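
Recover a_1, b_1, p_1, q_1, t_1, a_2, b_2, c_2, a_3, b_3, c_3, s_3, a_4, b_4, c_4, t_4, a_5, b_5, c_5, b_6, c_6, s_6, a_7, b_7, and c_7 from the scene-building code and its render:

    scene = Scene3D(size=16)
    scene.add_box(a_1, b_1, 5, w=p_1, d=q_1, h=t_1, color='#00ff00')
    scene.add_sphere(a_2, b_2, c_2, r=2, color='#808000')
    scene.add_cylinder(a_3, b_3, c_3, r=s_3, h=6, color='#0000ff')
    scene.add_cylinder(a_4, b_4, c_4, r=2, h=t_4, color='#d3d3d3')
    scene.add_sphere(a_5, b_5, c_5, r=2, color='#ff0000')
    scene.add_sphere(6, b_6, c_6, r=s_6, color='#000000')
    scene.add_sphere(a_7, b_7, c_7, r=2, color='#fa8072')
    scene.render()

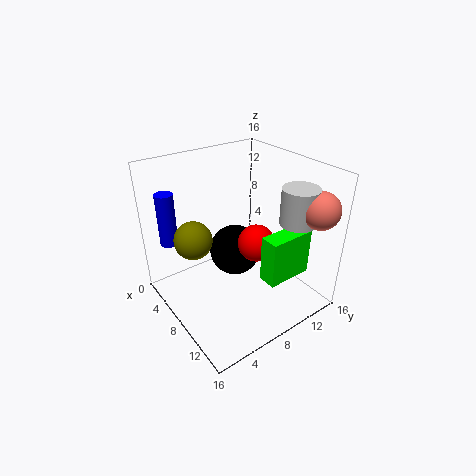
a_1 = 12
b_1 = 8
p_1 = 2
q_1 = 5
t_1 = 5
a_2 = 7
b_2 = 3
c_2 = 9
a_3 = 3
b_3 = 2
c_3 = 7
s_3 = 1
a_4 = 12
b_4 = 13
c_4 = 10
t_4 = 4
a_5 = 10
b_5 = 9
c_5 = 8
b_6 = 9
c_6 = 5
s_6 = 3
a_7 = 14
b_7 = 14
c_7 = 12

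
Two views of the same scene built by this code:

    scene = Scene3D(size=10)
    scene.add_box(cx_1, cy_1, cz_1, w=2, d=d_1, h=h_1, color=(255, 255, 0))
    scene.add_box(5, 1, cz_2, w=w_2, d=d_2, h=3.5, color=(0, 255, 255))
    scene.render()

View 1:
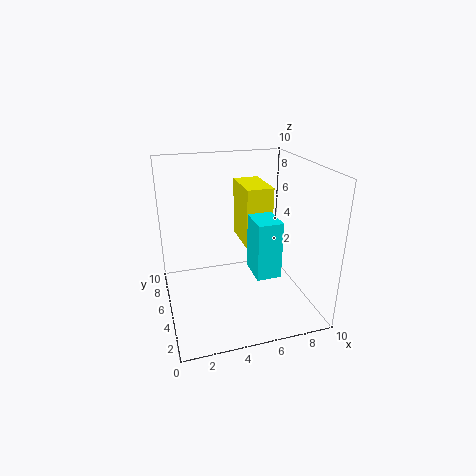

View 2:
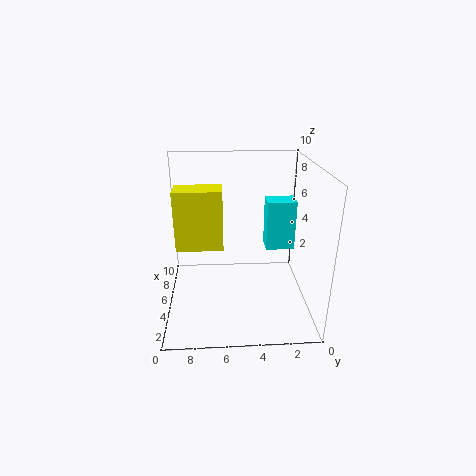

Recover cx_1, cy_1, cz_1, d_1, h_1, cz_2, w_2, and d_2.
cx_1 = 6
cy_1 = 6
cz_1 = 3.5
d_1 = 3.5
h_1 = 4.5
cz_2 = 4
w_2 = 1.5
d_2 = 2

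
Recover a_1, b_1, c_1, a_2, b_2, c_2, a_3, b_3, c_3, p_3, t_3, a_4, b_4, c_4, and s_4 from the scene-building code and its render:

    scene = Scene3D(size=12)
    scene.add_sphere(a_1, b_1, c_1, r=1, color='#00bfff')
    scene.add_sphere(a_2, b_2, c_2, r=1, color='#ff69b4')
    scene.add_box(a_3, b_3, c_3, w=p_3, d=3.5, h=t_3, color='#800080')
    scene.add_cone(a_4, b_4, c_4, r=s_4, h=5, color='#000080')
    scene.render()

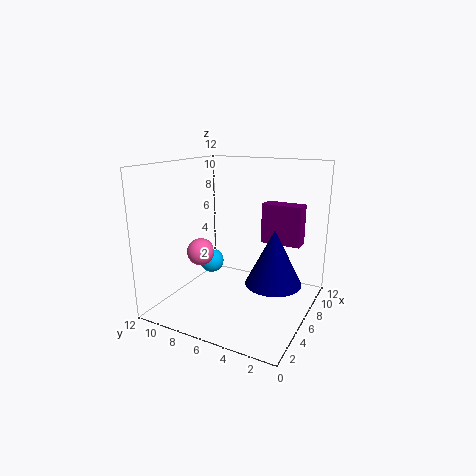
a_1 = 5
b_1 = 8
c_1 = 4
a_2 = 2
b_2 = 7
c_2 = 6
a_3 = 8.5
b_3 = 1.5
c_3 = 5
p_3 = 1.5
t_3 = 3.5
a_4 = 8
b_4 = 3.5
c_4 = 1.5
s_4 = 2.5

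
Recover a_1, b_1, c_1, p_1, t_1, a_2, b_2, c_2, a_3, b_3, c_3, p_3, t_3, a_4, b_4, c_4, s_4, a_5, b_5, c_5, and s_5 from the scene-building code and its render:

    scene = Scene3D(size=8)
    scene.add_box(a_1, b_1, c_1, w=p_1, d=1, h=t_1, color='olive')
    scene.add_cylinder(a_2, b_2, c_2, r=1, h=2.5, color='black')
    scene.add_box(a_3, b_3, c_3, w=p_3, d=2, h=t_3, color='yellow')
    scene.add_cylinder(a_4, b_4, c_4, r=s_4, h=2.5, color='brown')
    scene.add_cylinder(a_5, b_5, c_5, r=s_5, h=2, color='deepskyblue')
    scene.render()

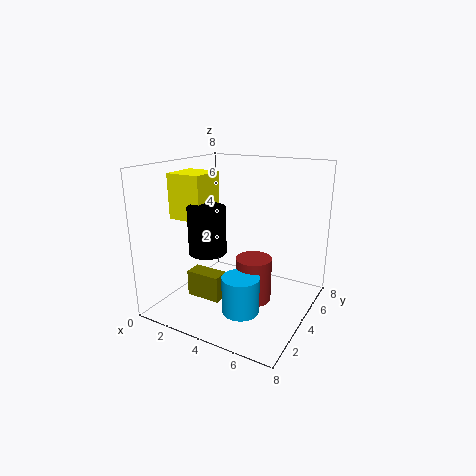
a_1 = 1.5
b_1 = 2.5
c_1 = 0.5
p_1 = 2
t_1 = 1.5
a_2 = 3
b_2 = 2.5
c_2 = 3.5
a_3 = 0.5
b_3 = 2.5
c_3 = 5
p_3 = 2
t_3 = 2.5
a_4 = 5
b_4 = 4
c_4 = 0.5
s_4 = 1
a_5 = 5
b_5 = 2.5
c_5 = 0.5
s_5 = 1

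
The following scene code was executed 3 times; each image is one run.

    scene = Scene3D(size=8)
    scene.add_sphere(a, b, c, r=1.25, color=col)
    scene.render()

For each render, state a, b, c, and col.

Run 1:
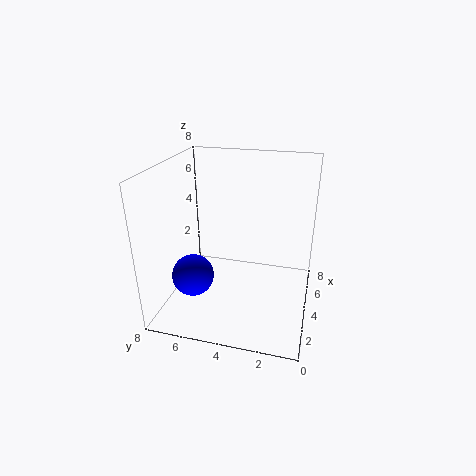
a = 3.75; b = 6.75; c = 1.25; col = 'blue'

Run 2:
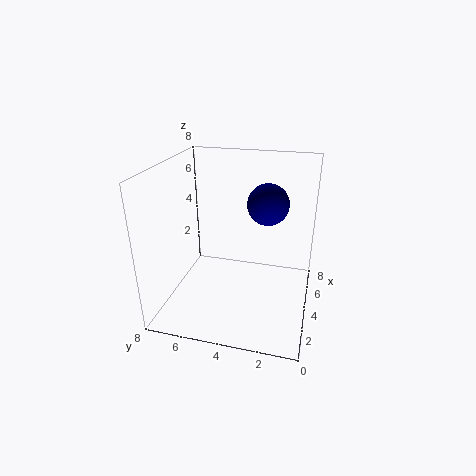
a = 6.25; b = 2.75; c = 5.25; col = 'navy'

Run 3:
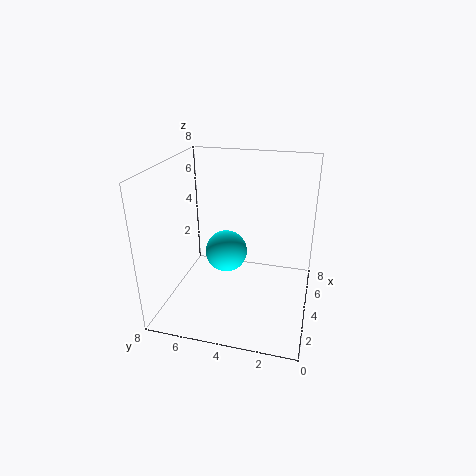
a = 5; b = 5; c = 2.5; col = 'cyan'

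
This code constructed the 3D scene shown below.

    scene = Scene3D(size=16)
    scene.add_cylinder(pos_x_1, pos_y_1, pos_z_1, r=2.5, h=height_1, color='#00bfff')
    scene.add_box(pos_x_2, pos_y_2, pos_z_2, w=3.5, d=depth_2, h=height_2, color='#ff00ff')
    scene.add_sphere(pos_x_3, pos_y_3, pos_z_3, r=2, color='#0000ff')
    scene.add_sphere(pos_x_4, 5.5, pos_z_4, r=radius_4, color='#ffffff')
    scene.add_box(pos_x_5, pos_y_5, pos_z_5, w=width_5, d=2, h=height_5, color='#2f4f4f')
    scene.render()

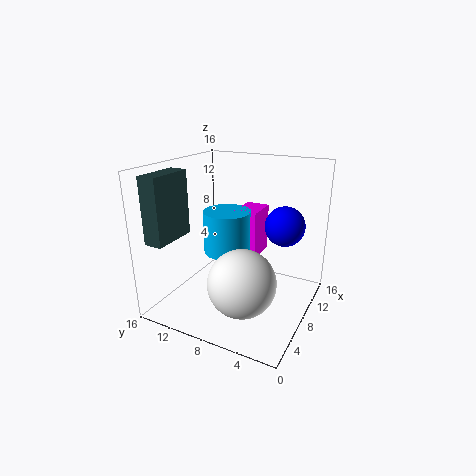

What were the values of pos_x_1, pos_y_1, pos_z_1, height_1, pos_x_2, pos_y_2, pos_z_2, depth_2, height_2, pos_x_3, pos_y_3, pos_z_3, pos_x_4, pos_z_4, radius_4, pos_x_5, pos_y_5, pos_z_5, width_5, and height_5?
pos_x_1 = 6.5; pos_y_1 = 8.5; pos_z_1 = 7; height_1 = 4.5; pos_x_2 = 7; pos_y_2 = 5.5; pos_z_2 = 6.5; depth_2 = 2.5; height_2 = 5; pos_x_3 = 7.5; pos_y_3 = 2.5; pos_z_3 = 10.5; pos_x_4 = 4; pos_z_4 = 5; radius_4 = 3.5; pos_x_5 = 1; pos_y_5 = 13; pos_z_5 = 8.5; width_5 = 5; height_5 = 7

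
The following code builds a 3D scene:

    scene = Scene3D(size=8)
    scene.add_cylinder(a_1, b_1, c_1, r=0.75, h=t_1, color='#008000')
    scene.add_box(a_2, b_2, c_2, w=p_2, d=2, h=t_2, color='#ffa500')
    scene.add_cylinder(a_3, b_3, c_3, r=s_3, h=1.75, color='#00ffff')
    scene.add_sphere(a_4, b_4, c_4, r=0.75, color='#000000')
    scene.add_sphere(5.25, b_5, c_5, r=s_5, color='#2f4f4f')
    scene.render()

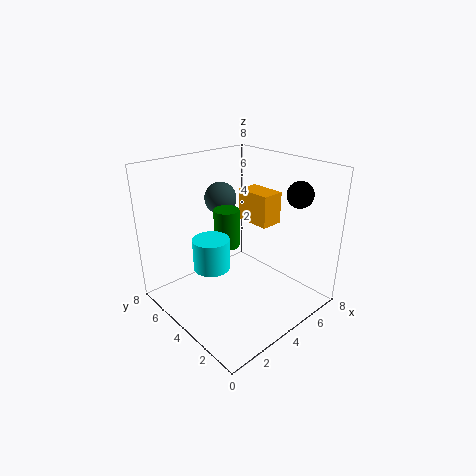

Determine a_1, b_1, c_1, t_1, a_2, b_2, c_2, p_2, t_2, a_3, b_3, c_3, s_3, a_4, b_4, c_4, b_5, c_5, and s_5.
a_1 = 4.25
b_1 = 5.25
c_1 = 3
t_1 = 2.25
a_2 = 4.75
b_2 = 2.75
c_2 = 4.75
p_2 = 1.25
t_2 = 1.75
a_3 = 2.5
b_3 = 4.5
c_3 = 2.5
s_3 = 1
a_4 = 7
b_4 = 2.25
c_4 = 6.25
b_5 = 7
c_5 = 5.25
s_5 = 1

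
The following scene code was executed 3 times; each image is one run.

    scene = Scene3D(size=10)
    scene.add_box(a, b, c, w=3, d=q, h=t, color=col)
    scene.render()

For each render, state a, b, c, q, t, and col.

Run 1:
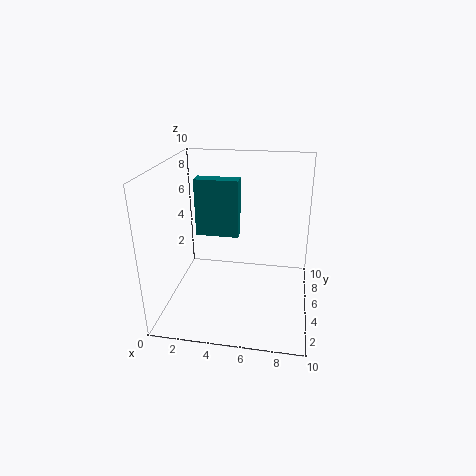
a = 2, b = 5, c = 5, q = 1, t = 4, col = 'teal'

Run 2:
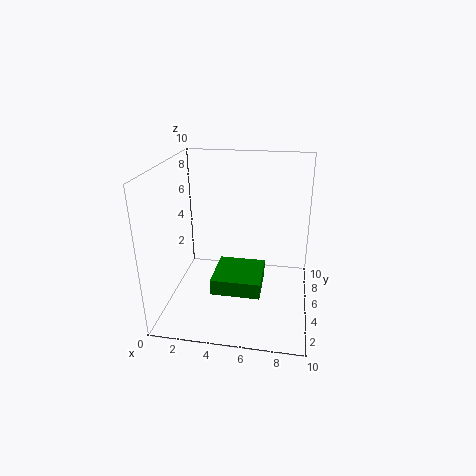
a = 4, b = 1, c = 3, q = 3, t = 1, col = 'green'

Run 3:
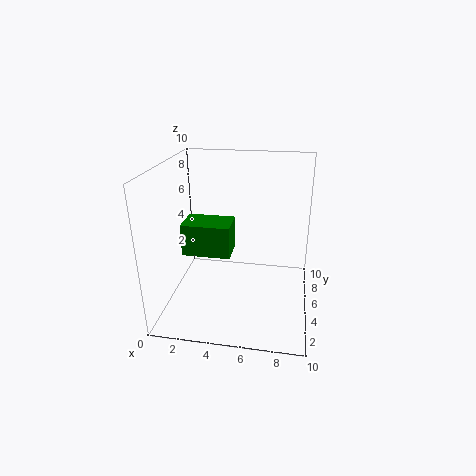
a = 2, b = 2, c = 5, q = 2, t = 2, col = 'green'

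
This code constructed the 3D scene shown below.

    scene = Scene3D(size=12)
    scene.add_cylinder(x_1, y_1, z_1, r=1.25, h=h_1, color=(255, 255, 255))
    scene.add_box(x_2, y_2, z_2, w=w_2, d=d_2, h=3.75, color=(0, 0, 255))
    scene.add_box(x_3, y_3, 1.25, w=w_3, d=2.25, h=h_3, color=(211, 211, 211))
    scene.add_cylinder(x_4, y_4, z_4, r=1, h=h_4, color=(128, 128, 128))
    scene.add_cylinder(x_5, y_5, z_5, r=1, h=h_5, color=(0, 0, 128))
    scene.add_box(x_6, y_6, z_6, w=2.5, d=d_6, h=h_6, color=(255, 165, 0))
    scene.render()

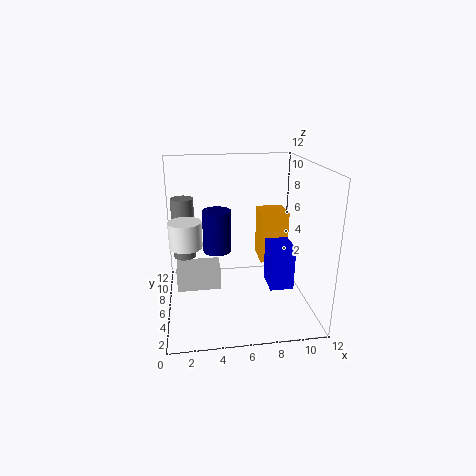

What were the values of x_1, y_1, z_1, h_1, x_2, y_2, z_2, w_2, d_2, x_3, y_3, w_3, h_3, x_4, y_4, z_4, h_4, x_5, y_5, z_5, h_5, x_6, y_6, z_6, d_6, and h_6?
x_1 = 1.75; y_1 = 4.25; z_1 = 6.25; h_1 = 2; x_2 = 8.5; y_2 = 4.25; z_2 = 1.75; w_2 = 2; d_2 = 2.5; x_3 = 0.75; y_3 = 6; w_3 = 3.75; h_3 = 2; x_4 = 1.5; y_4 = 9; z_4 = 3.25; h_4 = 5.5; x_5 = 4; y_5 = 2.75; z_5 = 6.5; h_5 = 3; x_6 = 8.5; y_6 = 8; z_6 = 2.5; d_6 = 2.75; h_6 = 4.75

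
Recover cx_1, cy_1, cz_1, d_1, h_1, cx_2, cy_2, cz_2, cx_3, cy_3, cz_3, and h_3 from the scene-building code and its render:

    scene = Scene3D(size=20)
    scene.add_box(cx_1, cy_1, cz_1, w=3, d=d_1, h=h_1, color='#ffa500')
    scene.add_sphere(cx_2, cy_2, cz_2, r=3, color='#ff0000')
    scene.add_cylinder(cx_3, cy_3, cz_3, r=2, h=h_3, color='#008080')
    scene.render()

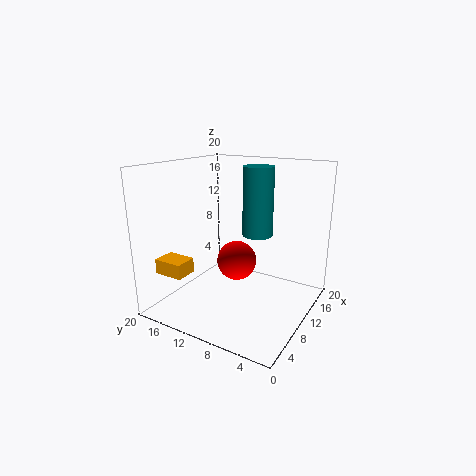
cx_1 = 2, cy_1 = 14, cz_1 = 6, d_1 = 4, h_1 = 2, cx_2 = 13, cy_2 = 12, cz_2 = 5, cx_3 = 10, cy_3 = 7, cz_3 = 11, h_3 = 9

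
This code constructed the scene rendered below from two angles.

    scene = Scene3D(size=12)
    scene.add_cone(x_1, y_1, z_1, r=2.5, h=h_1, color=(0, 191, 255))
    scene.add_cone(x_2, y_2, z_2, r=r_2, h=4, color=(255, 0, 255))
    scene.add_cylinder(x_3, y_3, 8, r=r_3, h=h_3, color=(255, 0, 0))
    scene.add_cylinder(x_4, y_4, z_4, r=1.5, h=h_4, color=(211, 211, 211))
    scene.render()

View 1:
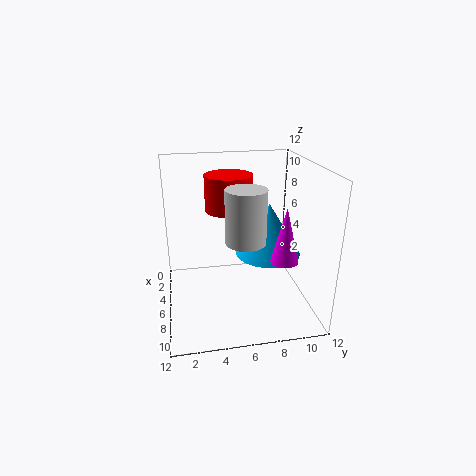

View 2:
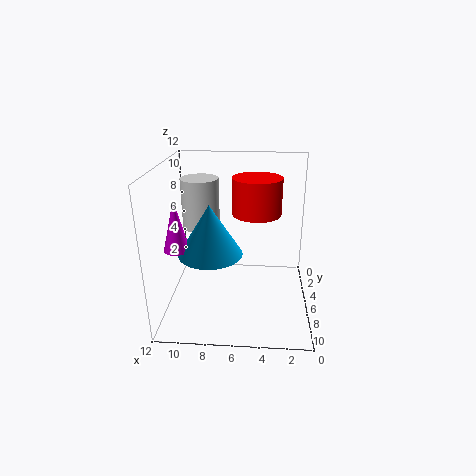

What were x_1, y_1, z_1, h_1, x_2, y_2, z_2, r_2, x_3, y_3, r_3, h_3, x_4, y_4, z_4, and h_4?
x_1 = 8; y_1 = 8; z_1 = 5.5; h_1 = 4; x_2 = 10.5; y_2 = 8.5; z_2 = 6; r_2 = 1; x_3 = 4.5; y_3 = 5.5; r_3 = 2; h_3 = 3; x_4 = 9; y_4 = 6; z_4 = 7; h_4 = 4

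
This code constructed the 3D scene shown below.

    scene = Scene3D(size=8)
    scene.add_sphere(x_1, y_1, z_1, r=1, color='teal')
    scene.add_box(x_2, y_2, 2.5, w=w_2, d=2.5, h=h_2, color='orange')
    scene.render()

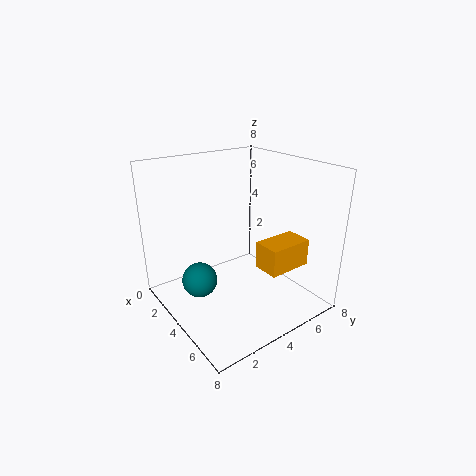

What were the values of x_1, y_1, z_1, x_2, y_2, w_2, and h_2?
x_1 = 3, y_1 = 2, z_1 = 1.5, x_2 = 5, y_2 = 4.5, w_2 = 1.5, h_2 = 1.5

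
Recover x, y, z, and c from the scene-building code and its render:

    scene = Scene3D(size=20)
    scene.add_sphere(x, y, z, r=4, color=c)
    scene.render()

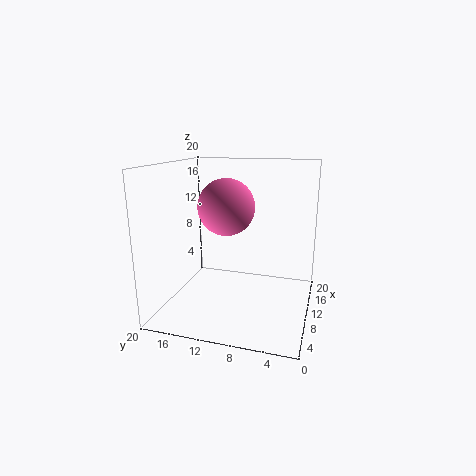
x = 11; y = 12; z = 14; c = 'hotpink'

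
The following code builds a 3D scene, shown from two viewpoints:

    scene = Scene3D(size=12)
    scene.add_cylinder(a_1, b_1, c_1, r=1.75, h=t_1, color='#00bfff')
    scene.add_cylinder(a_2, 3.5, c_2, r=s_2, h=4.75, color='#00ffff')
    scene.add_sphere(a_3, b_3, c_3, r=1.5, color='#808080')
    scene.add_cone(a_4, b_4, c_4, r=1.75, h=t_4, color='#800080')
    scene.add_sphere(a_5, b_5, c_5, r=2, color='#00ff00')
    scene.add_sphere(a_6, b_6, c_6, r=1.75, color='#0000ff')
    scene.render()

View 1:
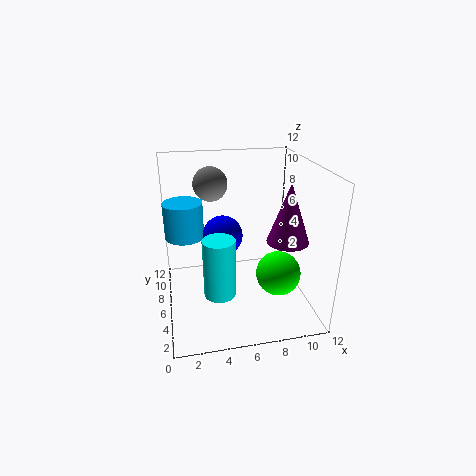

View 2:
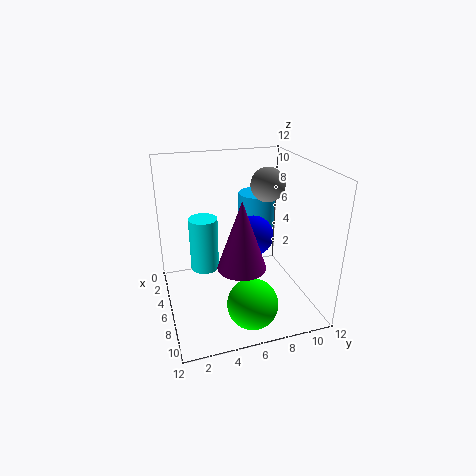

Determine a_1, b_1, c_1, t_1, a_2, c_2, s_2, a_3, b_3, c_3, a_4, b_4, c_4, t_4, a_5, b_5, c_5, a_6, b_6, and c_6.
a_1 = 1.75
b_1 = 9.25
c_1 = 5
t_1 = 3.25
a_2 = 4
c_2 = 2.5
s_2 = 1.25
a_3 = 4.25
b_3 = 9.25
c_3 = 9.75
a_4 = 10
b_4 = 5
c_4 = 5.75
t_4 = 5
a_5 = 9.75
b_5 = 6
c_5 = 2
a_6 = 5
b_6 = 7.75
c_6 = 5.5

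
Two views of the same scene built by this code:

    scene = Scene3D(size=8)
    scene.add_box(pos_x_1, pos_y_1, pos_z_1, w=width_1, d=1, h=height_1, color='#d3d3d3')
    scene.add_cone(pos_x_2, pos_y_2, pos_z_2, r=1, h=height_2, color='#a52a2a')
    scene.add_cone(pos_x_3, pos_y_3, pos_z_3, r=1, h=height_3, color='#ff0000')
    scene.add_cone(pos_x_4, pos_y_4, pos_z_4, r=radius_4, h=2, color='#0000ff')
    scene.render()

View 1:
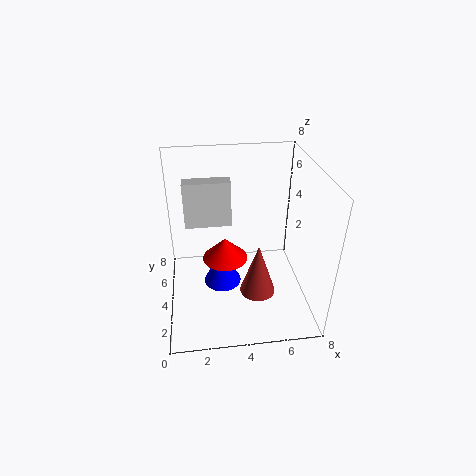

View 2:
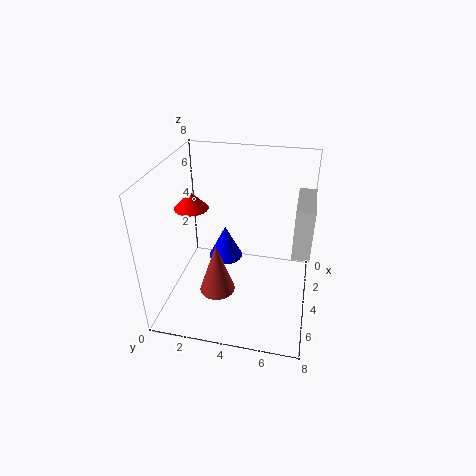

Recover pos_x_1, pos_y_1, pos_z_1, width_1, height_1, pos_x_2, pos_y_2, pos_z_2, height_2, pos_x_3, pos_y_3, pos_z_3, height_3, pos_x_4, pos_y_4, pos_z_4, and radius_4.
pos_x_1 = 1; pos_y_1 = 7; pos_z_1 = 3; width_1 = 3; height_1 = 3; pos_x_2 = 5; pos_y_2 = 3; pos_z_2 = 1; height_2 = 3; pos_x_3 = 3; pos_y_3 = 1; pos_z_3 = 5; height_3 = 1; pos_x_4 = 3; pos_y_4 = 3; pos_z_4 = 2; radius_4 = 1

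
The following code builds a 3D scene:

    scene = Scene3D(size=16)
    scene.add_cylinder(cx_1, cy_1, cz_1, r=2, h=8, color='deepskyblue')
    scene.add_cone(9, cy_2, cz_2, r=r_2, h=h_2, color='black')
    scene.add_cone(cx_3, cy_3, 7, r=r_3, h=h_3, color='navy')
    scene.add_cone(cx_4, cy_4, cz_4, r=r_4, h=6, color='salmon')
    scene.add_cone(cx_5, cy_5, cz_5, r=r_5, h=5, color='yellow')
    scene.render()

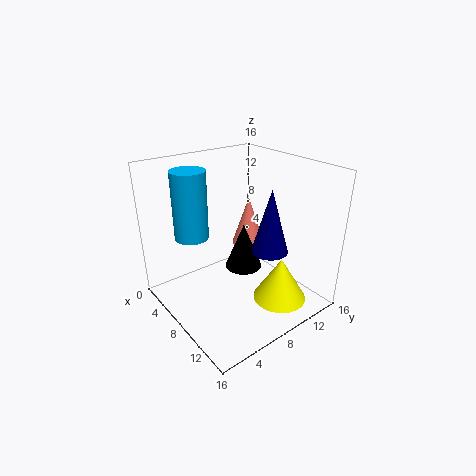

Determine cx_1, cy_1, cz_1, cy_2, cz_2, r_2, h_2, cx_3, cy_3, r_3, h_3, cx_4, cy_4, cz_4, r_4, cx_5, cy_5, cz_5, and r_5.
cx_1 = 3
cy_1 = 5
cz_1 = 7
cy_2 = 8
cz_2 = 5
r_2 = 2
h_2 = 5
cx_3 = 11
cy_3 = 10
r_3 = 2
h_3 = 7
cx_4 = 5
cy_4 = 12
cz_4 = 5
r_4 = 2
cx_5 = 12
cy_5 = 11
cz_5 = 1
r_5 = 3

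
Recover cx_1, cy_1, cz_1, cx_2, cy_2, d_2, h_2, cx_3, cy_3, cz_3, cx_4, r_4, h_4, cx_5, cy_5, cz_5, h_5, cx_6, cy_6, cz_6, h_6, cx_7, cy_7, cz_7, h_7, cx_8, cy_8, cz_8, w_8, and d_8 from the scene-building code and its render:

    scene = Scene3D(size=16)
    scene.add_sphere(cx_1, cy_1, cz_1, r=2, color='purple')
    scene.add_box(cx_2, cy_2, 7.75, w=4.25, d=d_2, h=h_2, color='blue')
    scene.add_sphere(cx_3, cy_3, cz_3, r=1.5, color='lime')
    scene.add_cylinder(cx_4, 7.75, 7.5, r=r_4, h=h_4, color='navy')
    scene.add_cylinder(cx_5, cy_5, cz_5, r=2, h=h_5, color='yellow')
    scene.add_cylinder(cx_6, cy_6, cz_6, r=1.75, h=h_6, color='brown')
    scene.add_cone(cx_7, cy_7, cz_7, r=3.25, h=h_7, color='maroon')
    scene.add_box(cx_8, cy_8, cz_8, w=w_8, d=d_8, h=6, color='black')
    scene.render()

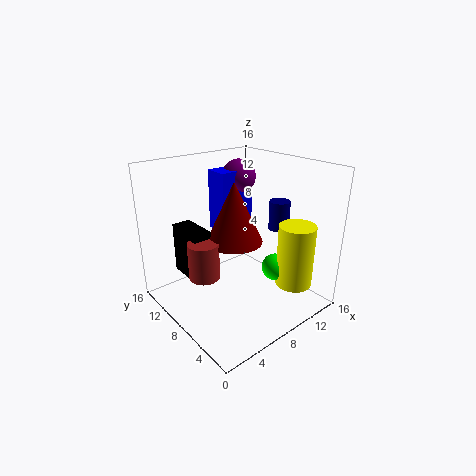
cx_1 = 11; cy_1 = 11.5; cz_1 = 13.75; cx_2 = 7.75; cy_2 = 10.25; d_2 = 2.75; h_2 = 7; cx_3 = 10.75; cy_3 = 4.75; cz_3 = 4.75; cx_4 = 14.25; r_4 = 1.25; h_4 = 3.5; cx_5 = 12; cy_5 = 3; cz_5 = 3; h_5 = 7; cx_6 = 4.5; cy_6 = 9.75; cz_6 = 3.5; h_6 = 4.25; cx_7 = 8.5; cy_7 = 9.25; cz_7 = 7; h_7 = 7; cx_8 = 3.75; cy_8 = 10.25; cz_8 = 2.5; w_8 = 2.25; d_8 = 4.75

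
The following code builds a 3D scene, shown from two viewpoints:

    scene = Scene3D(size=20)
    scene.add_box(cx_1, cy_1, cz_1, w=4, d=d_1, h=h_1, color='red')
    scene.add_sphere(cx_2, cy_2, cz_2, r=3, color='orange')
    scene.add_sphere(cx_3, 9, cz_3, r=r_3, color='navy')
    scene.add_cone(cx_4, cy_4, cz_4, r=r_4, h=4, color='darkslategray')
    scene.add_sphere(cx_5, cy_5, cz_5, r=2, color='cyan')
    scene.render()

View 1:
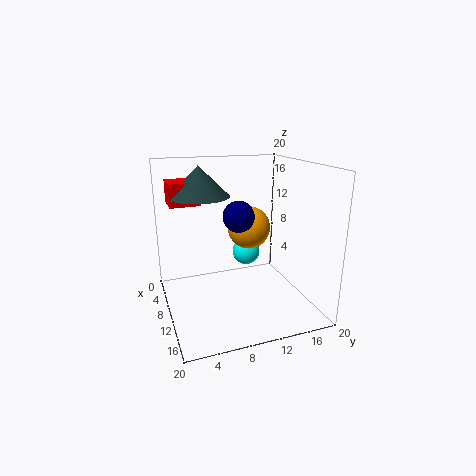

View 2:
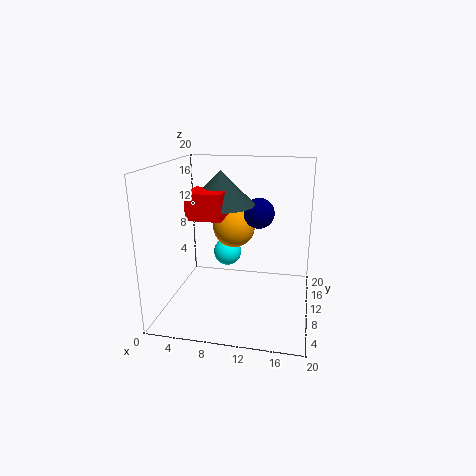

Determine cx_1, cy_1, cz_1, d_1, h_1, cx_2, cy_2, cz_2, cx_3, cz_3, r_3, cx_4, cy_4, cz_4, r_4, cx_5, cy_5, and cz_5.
cx_1 = 6
cy_1 = 1
cz_1 = 15
d_1 = 4
h_1 = 3
cx_2 = 9
cy_2 = 12
cz_2 = 11
cx_3 = 13
cz_3 = 14
r_3 = 2
cx_4 = 9
cy_4 = 5
cz_4 = 16
r_4 = 4
cx_5 = 8
cy_5 = 12
cz_5 = 7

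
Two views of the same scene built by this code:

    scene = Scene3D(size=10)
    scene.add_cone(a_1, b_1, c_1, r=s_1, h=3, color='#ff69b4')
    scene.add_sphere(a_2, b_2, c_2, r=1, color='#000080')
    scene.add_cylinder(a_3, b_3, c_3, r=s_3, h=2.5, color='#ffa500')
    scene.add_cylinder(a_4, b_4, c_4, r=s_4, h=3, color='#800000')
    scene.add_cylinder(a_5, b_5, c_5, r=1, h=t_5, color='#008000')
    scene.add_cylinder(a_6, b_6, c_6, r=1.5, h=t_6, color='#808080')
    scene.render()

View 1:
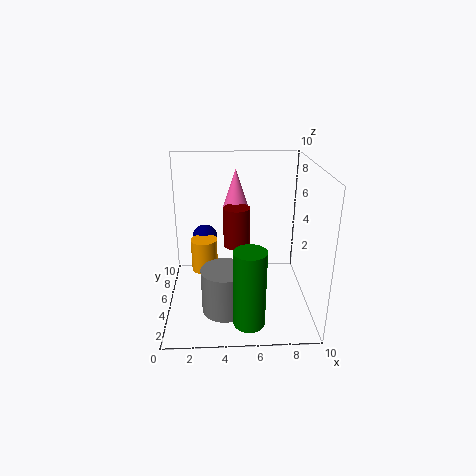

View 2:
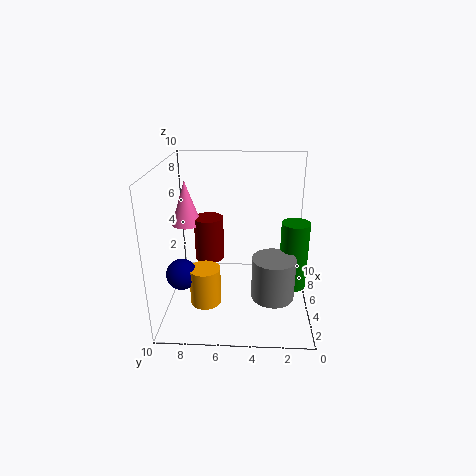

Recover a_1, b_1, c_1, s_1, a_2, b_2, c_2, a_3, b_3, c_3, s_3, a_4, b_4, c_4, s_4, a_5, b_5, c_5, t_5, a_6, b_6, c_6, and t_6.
a_1 = 5; b_1 = 8.5; c_1 = 6; s_1 = 1; a_2 = 2.5; b_2 = 8.5; c_2 = 3.5; a_3 = 2.5; b_3 = 7; c_3 = 1.5; s_3 = 1; a_4 = 5; b_4 = 7; c_4 = 3.5; s_4 = 1; a_5 = 5.5; b_5 = 1; c_5 = 1; t_5 = 5; a_6 = 4; b_6 = 2.5; c_6 = 1; t_6 = 3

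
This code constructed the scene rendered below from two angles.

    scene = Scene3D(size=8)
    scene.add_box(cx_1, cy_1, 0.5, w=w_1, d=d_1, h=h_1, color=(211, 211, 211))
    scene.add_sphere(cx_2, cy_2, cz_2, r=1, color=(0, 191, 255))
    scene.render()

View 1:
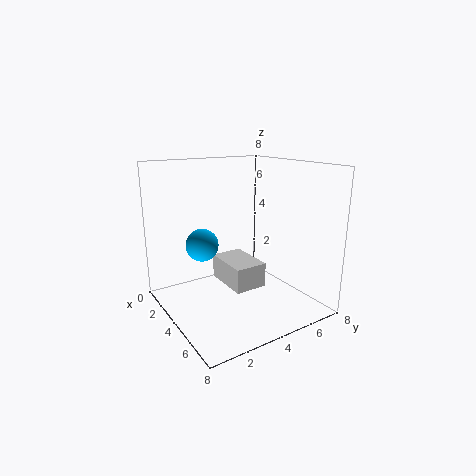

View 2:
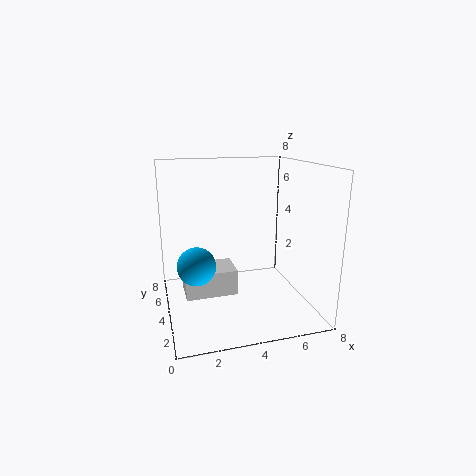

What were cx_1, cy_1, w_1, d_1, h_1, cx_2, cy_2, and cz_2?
cx_1 = 1, cy_1 = 4, w_1 = 3, d_1 = 2, h_1 = 1.5, cx_2 = 1.5, cy_2 = 3, cz_2 = 3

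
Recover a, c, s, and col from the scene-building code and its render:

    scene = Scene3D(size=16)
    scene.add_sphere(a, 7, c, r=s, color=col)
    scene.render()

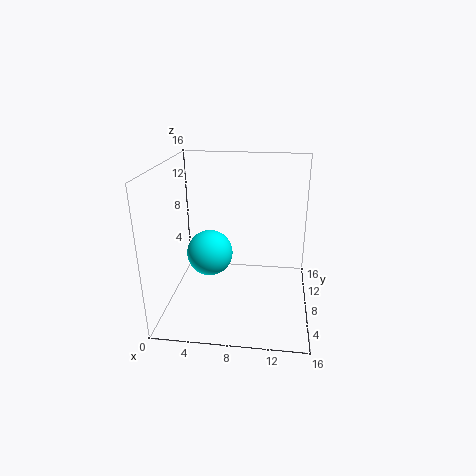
a = 5, c = 6.5, s = 2.5, col = 'cyan'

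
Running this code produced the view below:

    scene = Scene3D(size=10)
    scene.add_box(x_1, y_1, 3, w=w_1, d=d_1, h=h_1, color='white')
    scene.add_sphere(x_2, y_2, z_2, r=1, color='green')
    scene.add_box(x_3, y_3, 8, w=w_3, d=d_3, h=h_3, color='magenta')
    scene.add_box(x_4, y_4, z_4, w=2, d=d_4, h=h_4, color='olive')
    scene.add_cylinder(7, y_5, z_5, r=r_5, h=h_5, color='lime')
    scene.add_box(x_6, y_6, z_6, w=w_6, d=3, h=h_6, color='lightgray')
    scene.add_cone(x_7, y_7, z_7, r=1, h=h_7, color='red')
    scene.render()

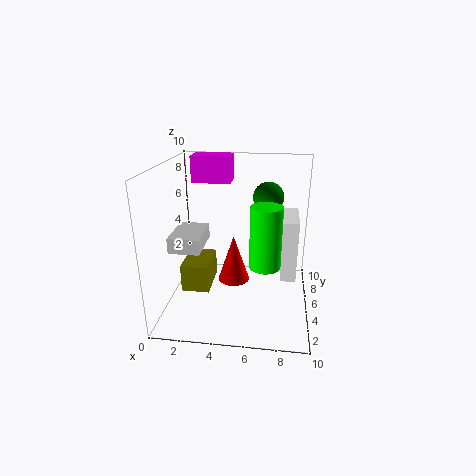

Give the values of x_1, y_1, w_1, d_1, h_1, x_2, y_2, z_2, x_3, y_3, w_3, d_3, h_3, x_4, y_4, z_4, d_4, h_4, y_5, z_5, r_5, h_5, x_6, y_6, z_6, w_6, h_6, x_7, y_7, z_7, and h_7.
x_1 = 8; y_1 = 3; w_1 = 1; d_1 = 3; h_1 = 4; x_2 = 7; y_2 = 5; z_2 = 8; x_3 = 1; y_3 = 8; w_3 = 3; d_3 = 2; h_3 = 2; x_4 = 1; y_4 = 4; z_4 = 1; d_4 = 3; h_4 = 2; y_5 = 3; z_5 = 4; r_5 = 1; h_5 = 4; x_6 = 1; y_6 = 2; z_6 = 5; w_6 = 2; h_6 = 1; x_7 = 5; y_7 = 3; z_7 = 3; h_7 = 3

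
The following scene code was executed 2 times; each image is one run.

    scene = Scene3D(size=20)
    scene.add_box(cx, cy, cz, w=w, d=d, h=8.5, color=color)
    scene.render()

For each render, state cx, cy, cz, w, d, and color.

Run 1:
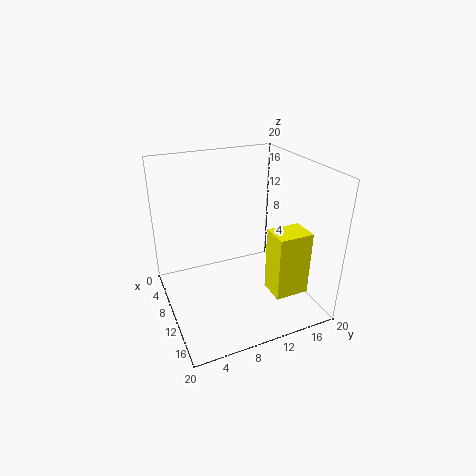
cx = 14.5, cy = 12, cz = 4.5, w = 3.5, d = 4.5, color = 'yellow'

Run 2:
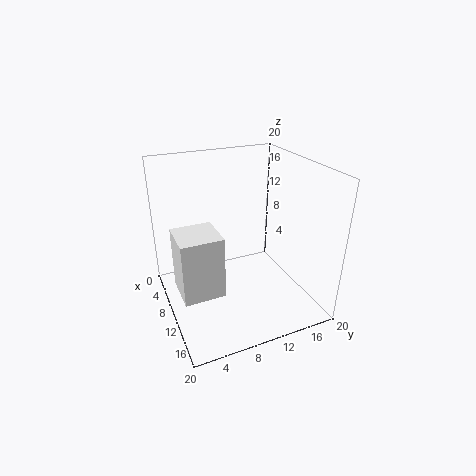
cx = 8.5, cy = 1, cz = 4, w = 5.5, d = 5.5, color = 'white'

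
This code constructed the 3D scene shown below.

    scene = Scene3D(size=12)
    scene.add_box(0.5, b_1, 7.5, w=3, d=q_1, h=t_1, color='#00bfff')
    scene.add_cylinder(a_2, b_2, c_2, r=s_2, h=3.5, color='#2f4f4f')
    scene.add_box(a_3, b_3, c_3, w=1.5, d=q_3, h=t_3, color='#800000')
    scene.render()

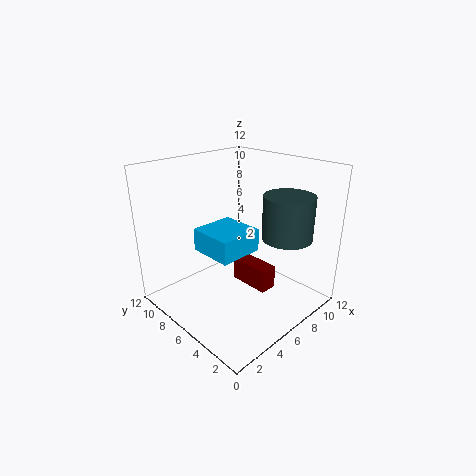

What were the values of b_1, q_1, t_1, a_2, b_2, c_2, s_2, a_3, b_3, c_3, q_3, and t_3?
b_1 = 1.5; q_1 = 3; t_1 = 1.5; a_2 = 8; b_2 = 2.5; c_2 = 6.5; s_2 = 2; a_3 = 6.5; b_3 = 3.5; c_3 = 1.5; q_3 = 3.5; t_3 = 2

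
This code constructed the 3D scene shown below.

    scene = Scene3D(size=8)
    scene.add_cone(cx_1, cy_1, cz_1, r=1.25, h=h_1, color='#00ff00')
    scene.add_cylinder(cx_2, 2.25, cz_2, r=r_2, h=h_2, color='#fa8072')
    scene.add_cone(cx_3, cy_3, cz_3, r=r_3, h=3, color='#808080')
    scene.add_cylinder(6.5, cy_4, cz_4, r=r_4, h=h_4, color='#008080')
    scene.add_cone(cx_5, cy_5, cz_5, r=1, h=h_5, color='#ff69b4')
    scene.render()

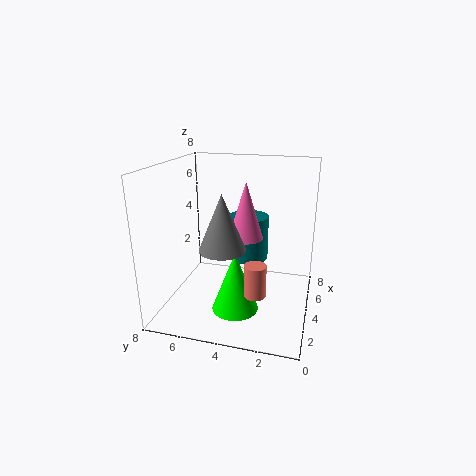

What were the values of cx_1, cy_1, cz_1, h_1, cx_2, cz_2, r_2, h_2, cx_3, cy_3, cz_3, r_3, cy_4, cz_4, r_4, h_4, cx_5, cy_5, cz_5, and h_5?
cx_1 = 2.5; cy_1 = 3.75; cz_1 = 0.5; h_1 = 3.25; cx_2 = 0.5; cz_2 = 2.75; r_2 = 0.5; h_2 = 1.5; cx_3 = 2.75; cy_3 = 4.5; cz_3 = 3.75; r_3 = 1.25; cy_4 = 4; cz_4 = 1.75; r_4 = 1.25; h_4 = 2.75; cx_5 = 4.75; cy_5 = 3.75; cz_5 = 3.75; h_5 = 3.25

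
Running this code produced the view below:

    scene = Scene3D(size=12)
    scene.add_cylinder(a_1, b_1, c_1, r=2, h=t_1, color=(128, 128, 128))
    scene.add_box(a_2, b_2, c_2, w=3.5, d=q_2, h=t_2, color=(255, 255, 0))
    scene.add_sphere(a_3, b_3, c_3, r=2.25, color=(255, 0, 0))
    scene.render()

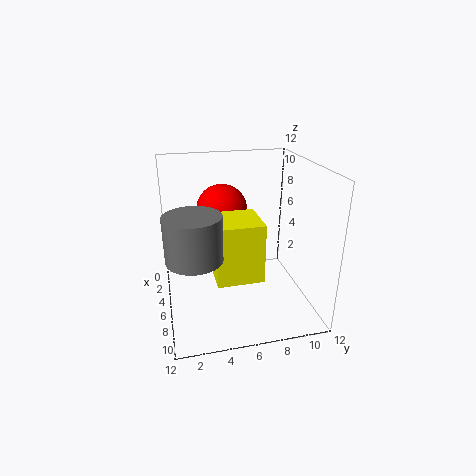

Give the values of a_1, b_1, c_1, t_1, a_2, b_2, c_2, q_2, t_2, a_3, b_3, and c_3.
a_1 = 9.75
b_1 = 2
c_1 = 6.5
t_1 = 3.25
a_2 = 6.75
b_2 = 3.5
c_2 = 4.25
q_2 = 3.5
t_2 = 4.5
a_3 = 3
b_3 = 5.25
c_3 = 7.5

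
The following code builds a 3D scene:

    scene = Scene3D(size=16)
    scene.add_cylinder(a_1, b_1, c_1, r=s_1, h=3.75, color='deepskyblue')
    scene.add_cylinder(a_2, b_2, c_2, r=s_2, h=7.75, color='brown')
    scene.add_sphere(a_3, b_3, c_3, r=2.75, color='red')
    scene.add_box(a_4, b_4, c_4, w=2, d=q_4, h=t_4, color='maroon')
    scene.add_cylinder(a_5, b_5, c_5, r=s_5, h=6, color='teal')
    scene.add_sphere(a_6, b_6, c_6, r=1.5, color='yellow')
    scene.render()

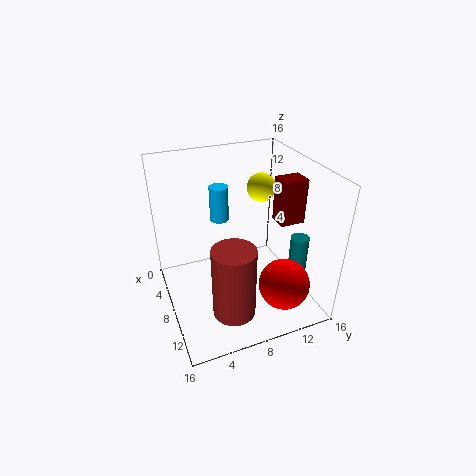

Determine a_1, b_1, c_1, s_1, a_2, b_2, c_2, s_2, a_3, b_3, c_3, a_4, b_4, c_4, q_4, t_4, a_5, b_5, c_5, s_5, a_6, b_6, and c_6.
a_1 = 7
b_1 = 6.25
c_1 = 10.25
s_1 = 1
a_2 = 12.5
b_2 = 5.75
c_2 = 2
s_2 = 2.25
a_3 = 12.75
b_3 = 11.5
c_3 = 4
a_4 = 10.5
b_4 = 10.75
c_4 = 11.25
q_4 = 2.5
t_4 = 4.5
a_5 = 11.5
b_5 = 13.75
c_5 = 2.75
s_5 = 1
a_6 = 8.25
b_6 = 10.5
c_6 = 13.75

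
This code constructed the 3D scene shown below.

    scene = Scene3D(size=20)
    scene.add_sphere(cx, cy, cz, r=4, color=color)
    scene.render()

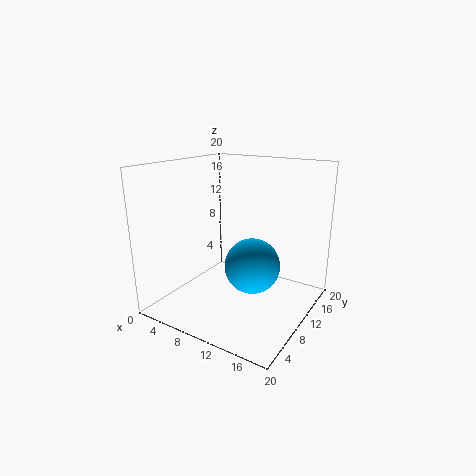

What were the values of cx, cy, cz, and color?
cx = 11.5; cy = 11.5; cz = 5.5; color = 'deepskyblue'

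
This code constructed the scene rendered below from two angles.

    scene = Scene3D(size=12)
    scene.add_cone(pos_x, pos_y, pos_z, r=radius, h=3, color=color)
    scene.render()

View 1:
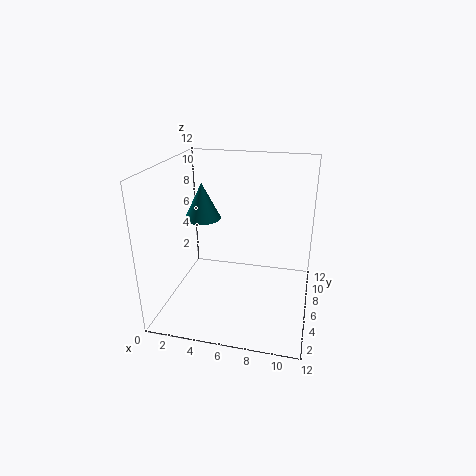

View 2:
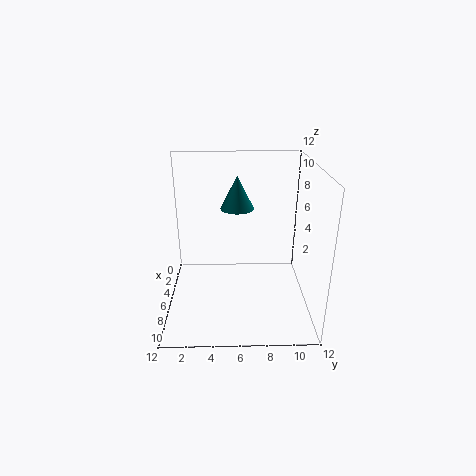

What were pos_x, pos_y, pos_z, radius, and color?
pos_x = 3
pos_y = 6
pos_z = 7.5
radius = 1.5
color = 'teal'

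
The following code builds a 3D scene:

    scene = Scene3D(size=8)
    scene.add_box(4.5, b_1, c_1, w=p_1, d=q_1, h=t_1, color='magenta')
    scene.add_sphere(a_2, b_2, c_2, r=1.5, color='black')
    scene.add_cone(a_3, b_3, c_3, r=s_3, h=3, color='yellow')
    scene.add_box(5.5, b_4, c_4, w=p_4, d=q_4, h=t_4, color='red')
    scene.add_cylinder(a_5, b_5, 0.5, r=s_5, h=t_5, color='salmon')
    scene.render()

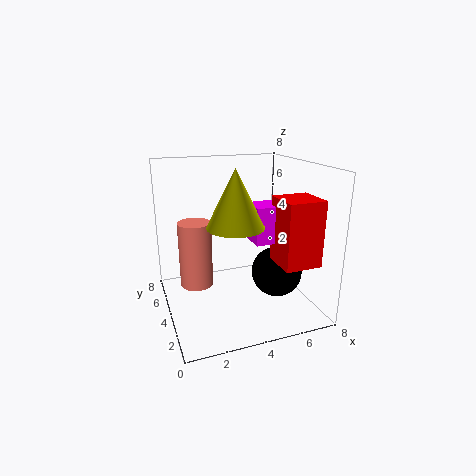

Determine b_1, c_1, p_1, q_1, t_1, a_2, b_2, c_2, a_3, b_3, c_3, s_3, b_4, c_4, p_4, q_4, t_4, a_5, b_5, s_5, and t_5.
b_1 = 2.5; c_1 = 4; p_1 = 2; q_1 = 1.5; t_1 = 2; a_2 = 6.5; b_2 = 4; c_2 = 1.5; a_3 = 3.5; b_3 = 3; c_3 = 5; s_3 = 1.5; b_4 = 1; c_4 = 3; p_4 = 2; q_4 = 2; t_4 = 3.5; a_5 = 2; b_5 = 6; s_5 = 1; t_5 = 4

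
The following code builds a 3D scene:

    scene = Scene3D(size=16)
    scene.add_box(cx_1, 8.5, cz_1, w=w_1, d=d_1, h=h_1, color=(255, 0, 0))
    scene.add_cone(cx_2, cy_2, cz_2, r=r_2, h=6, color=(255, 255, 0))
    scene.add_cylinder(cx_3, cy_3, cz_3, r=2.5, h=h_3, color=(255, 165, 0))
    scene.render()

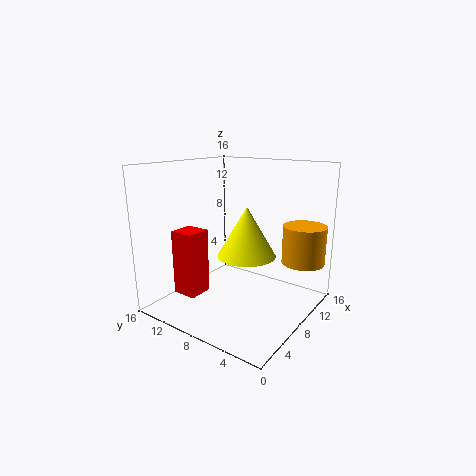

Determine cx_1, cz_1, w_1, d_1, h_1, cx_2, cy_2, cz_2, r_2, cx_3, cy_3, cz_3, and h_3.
cx_1 = 1; cz_1 = 3.5; w_1 = 2.5; d_1 = 2.5; h_1 = 6.5; cx_2 = 10.5; cy_2 = 8.5; cz_2 = 5; r_2 = 3.5; cx_3 = 13.5; cy_3 = 2.5; cz_3 = 4.5; h_3 = 4.5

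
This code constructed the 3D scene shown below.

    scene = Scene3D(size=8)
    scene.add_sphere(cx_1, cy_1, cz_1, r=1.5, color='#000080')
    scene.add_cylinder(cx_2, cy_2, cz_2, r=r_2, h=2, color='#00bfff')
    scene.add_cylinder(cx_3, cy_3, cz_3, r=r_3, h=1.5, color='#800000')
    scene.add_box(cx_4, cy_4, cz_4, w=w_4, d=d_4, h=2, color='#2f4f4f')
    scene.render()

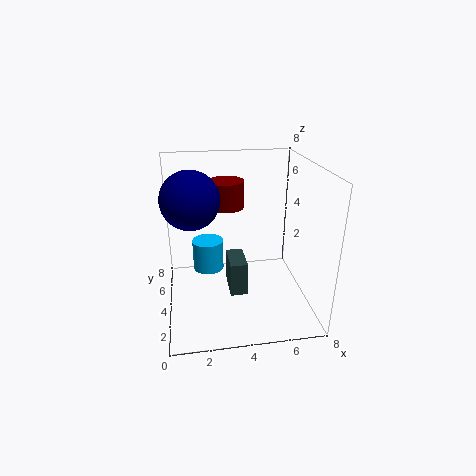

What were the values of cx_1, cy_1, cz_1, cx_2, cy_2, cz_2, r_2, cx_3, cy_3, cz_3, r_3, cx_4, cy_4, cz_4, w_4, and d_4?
cx_1 = 1.5, cy_1 = 3.5, cz_1 = 6.5, cx_2 = 2.5, cy_2 = 7, cz_2 = 0.5, r_2 = 1, cx_3 = 3.5, cy_3 = 5, cz_3 = 5.5, r_3 = 1, cx_4 = 3.5, cy_4 = 3.5, cz_4 = 0.5, w_4 = 1, d_4 = 2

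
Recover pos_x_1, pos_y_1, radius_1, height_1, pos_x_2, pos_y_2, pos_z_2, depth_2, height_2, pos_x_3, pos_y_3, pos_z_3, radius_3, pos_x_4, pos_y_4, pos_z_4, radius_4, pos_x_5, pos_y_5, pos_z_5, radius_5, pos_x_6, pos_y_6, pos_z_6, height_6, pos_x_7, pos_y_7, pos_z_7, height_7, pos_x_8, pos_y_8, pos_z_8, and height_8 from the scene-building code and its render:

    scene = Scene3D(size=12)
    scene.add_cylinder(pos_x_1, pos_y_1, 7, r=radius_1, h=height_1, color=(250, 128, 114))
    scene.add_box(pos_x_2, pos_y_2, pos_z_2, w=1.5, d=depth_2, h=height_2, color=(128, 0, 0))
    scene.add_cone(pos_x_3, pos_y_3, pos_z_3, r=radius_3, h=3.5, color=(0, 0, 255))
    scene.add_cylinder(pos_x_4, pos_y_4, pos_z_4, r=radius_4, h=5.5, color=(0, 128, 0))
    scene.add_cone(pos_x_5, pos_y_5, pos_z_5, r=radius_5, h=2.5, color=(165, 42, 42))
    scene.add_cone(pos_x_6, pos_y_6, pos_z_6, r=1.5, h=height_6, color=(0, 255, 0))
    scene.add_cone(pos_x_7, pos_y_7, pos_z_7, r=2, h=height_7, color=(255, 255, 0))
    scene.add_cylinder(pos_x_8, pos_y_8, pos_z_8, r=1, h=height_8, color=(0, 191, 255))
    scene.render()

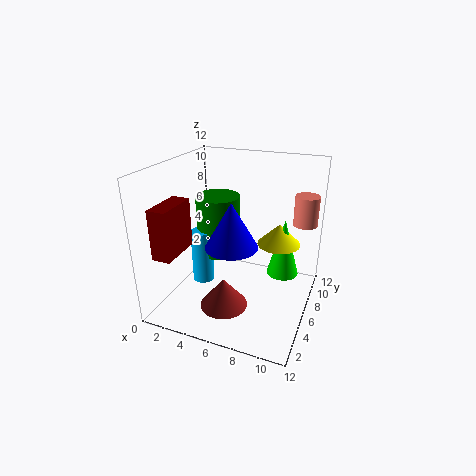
pos_x_1 = 11, pos_y_1 = 8.5, radius_1 = 1, height_1 = 2.5, pos_x_2 = 1, pos_y_2 = 1, pos_z_2 = 5.5, depth_2 = 3.5, height_2 = 4, pos_x_3 = 6.5, pos_y_3 = 3.5, pos_z_3 = 6.5, radius_3 = 2, pos_x_4 = 3, pos_y_4 = 8.5, pos_z_4 = 3, radius_4 = 2, pos_x_5 = 5.5, pos_y_5 = 4, pos_z_5 = 0.5, radius_5 = 2, pos_x_6 = 9, pos_y_6 = 10, pos_z_6 = 1, height_6 = 5.5, pos_x_7 = 8.5, pos_y_7 = 10, pos_z_7 = 4, height_7 = 2, pos_x_8 = 2, pos_y_8 = 7, pos_z_8 = 0.5, height_8 = 5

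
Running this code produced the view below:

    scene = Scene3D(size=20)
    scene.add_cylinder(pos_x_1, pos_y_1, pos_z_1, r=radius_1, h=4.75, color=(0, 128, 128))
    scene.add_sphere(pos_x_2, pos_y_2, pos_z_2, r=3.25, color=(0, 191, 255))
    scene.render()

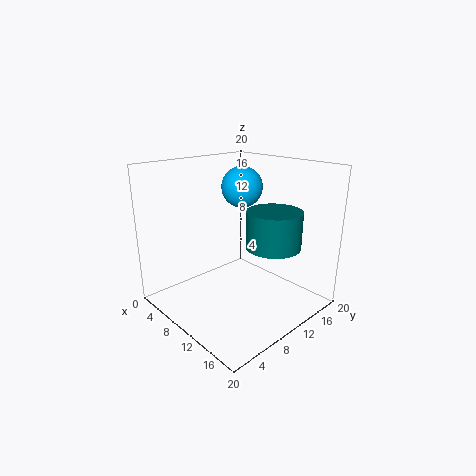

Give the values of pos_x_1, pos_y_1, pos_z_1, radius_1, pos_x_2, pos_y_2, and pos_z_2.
pos_x_1 = 15.75; pos_y_1 = 10.75; pos_z_1 = 10.25; radius_1 = 3.5; pos_x_2 = 4.25; pos_y_2 = 16.25; pos_z_2 = 15.25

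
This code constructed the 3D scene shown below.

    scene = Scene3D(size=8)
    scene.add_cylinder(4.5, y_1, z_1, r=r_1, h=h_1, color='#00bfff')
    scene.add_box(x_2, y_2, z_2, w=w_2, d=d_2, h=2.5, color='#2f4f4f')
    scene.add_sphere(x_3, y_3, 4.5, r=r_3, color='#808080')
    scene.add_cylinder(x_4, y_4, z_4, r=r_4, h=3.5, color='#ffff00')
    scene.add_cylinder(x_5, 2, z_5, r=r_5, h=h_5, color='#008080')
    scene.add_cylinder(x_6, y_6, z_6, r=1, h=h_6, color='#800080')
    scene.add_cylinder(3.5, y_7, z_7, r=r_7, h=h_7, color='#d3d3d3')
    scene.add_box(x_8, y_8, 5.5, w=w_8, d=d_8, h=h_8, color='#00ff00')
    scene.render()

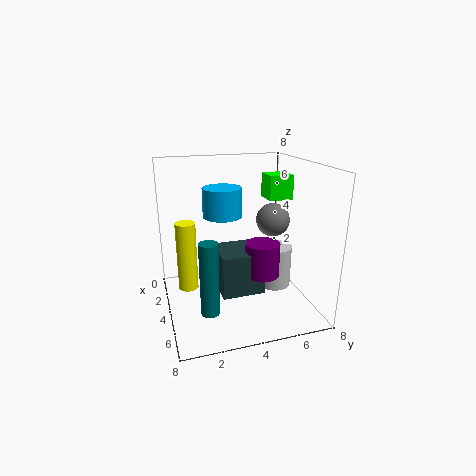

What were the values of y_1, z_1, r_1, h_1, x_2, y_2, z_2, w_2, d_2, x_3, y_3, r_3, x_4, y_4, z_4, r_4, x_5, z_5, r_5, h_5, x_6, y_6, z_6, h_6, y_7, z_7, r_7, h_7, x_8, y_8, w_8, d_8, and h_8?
y_1 = 3; z_1 = 5.5; r_1 = 1; h_1 = 1.5; x_2 = 2; y_2 = 3; z_2 = 0.5; w_2 = 2.5; d_2 = 2.5; x_3 = 3; y_3 = 6.5; r_3 = 1; x_4 = 5; y_4 = 1; z_4 = 2; r_4 = 0.5; x_5 = 5.5; z_5 = 0.5; r_5 = 0.5; h_5 = 4; x_6 = 4; y_6 = 5.5; z_6 = 1.5; h_6 = 2; y_7 = 6.5; z_7 = 0.5; r_7 = 1; h_7 = 2.5; x_8 = 1; y_8 = 6.5; w_8 = 1.5; d_8 = 1.5; h_8 = 1.5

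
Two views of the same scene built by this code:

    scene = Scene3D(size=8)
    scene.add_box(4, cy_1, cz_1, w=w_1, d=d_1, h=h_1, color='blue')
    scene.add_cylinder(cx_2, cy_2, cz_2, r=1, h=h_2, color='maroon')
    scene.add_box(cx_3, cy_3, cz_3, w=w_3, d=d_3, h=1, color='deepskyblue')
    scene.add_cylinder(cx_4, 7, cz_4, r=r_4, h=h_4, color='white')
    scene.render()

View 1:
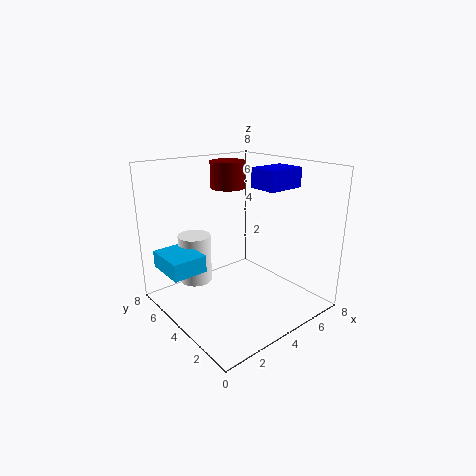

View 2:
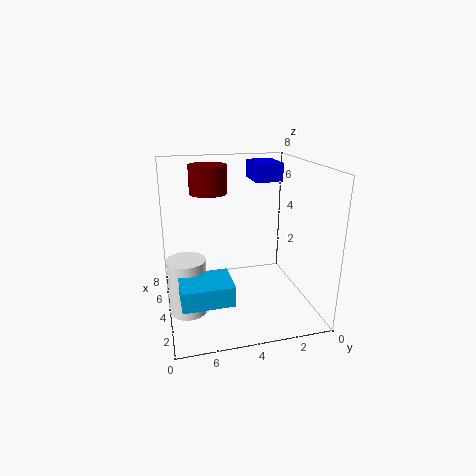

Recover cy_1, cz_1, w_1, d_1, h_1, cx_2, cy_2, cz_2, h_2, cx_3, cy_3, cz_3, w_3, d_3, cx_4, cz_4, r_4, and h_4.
cy_1 = 1.5; cz_1 = 7; w_1 = 2; d_1 = 1.5; h_1 = 1; cx_2 = 4.5; cy_2 = 5.5; cz_2 = 6.5; h_2 = 1.5; cx_3 = 0.5; cy_3 = 5; cz_3 = 2; w_3 = 2; d_3 = 2.5; cx_4 = 3; cz_4 = 0.5; r_4 = 1; h_4 = 3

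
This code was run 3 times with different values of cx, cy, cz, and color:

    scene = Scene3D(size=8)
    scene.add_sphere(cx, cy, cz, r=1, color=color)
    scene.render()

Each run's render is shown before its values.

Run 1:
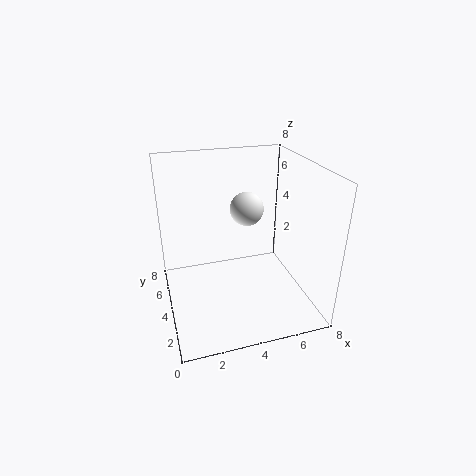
cx = 5
cy = 5.5
cz = 5
color = 'white'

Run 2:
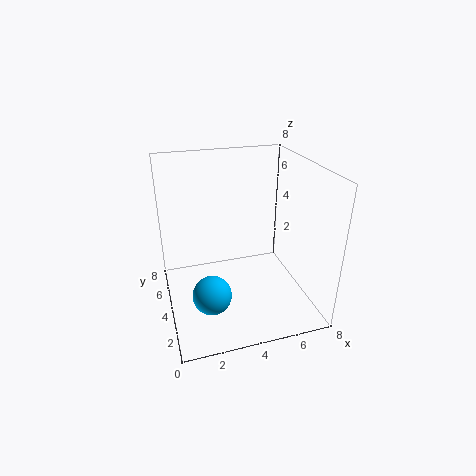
cx = 2
cy = 2
cz = 2
color = 'deepskyblue'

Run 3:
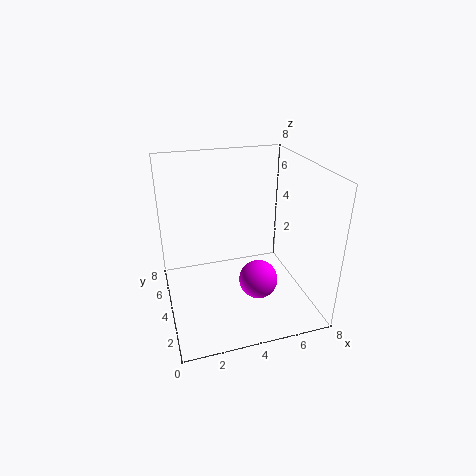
cx = 4.5
cy = 2
cz = 2.5
color = 'magenta'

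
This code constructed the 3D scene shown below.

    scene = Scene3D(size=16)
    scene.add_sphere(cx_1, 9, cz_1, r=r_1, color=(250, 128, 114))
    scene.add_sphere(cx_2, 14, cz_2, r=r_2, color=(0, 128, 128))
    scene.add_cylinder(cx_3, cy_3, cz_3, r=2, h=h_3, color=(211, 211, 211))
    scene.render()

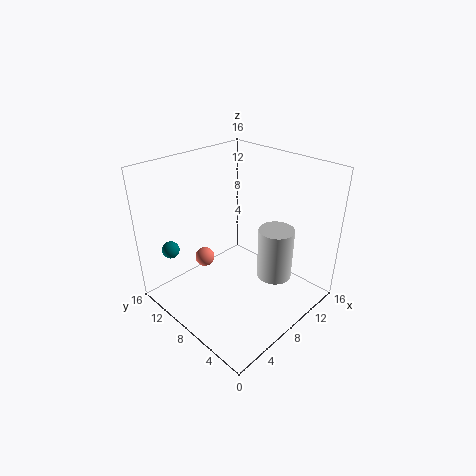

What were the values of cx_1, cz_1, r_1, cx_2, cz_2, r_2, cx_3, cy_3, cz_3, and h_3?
cx_1 = 4; cz_1 = 7; r_1 = 1; cx_2 = 3; cz_2 = 6; r_2 = 1; cx_3 = 11; cy_3 = 5; cz_3 = 3; h_3 = 6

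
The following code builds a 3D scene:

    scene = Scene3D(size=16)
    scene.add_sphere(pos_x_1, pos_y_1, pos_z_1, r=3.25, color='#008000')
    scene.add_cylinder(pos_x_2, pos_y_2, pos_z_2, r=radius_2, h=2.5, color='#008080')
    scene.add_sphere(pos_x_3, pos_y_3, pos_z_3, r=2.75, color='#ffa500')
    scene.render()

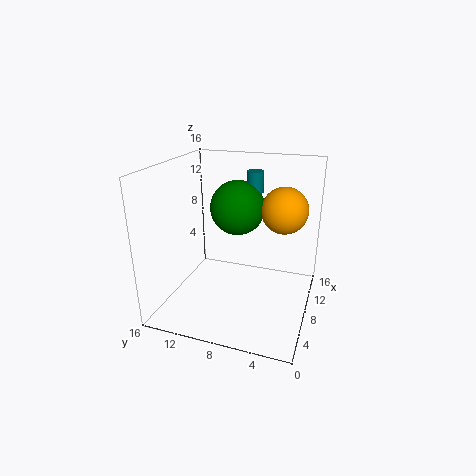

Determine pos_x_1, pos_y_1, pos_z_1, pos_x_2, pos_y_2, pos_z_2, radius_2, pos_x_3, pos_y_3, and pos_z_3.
pos_x_1 = 11.5
pos_y_1 = 9.25
pos_z_1 = 10.25
pos_x_2 = 12.75
pos_y_2 = 7.5
pos_z_2 = 12
radius_2 = 1
pos_x_3 = 12.25
pos_y_3 = 3.75
pos_z_3 = 10.25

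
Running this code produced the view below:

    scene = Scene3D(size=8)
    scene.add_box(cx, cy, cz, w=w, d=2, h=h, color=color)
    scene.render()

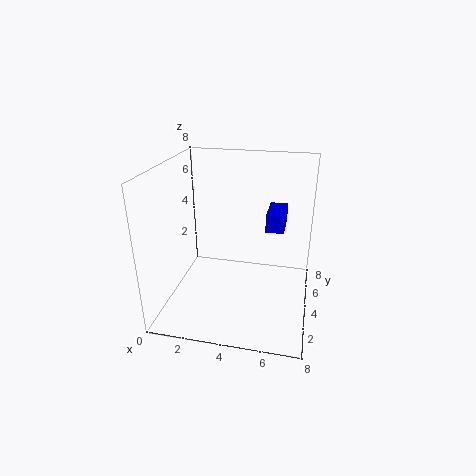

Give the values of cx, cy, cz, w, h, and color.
cx = 5.5; cy = 4; cz = 4.5; w = 1; h = 1; color = 'blue'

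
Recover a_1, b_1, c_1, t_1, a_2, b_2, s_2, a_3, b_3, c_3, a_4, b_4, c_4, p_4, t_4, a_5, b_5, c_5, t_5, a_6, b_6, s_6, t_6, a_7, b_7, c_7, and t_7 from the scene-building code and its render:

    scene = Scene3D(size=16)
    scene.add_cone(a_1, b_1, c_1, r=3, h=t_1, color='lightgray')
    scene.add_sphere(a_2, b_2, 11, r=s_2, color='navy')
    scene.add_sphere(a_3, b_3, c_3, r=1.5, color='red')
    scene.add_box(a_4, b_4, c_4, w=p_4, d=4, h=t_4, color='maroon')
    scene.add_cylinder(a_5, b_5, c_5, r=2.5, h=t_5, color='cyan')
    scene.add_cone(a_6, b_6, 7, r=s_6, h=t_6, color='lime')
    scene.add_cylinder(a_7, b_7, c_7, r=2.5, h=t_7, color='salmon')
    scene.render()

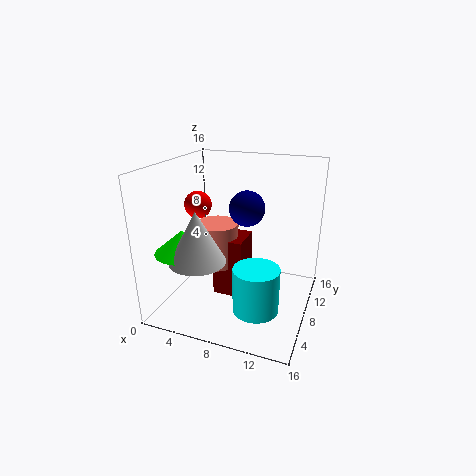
a_1 = 5; b_1 = 4; c_1 = 6.5; t_1 = 5.5; a_2 = 8.5; b_2 = 9.5; s_2 = 2; a_3 = 3.5; b_3 = 7.5; c_3 = 11.5; a_4 = 5; b_4 = 7.5; c_4 = 0.5; p_4 = 3.5; t_4 = 7; a_5 = 11; b_5 = 5.5; c_5 = 1; t_5 = 5; a_6 = 3; b_6 = 4.5; s_6 = 3; t_6 = 2.5; a_7 = 5; b_7 = 9; c_7 = 4; t_7 = 5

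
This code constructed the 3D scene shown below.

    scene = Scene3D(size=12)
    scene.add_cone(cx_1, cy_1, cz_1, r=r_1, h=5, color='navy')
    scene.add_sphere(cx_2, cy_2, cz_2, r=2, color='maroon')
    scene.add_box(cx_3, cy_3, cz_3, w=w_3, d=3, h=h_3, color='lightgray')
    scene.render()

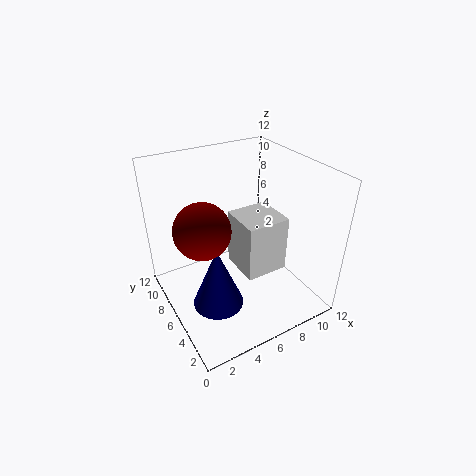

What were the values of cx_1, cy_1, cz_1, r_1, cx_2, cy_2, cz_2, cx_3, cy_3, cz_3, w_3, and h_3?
cx_1 = 3
cy_1 = 4
cz_1 = 2
r_1 = 2
cx_2 = 2
cy_2 = 4
cz_2 = 9
cx_3 = 4
cy_3 = 1
cz_3 = 6
w_3 = 3
h_3 = 4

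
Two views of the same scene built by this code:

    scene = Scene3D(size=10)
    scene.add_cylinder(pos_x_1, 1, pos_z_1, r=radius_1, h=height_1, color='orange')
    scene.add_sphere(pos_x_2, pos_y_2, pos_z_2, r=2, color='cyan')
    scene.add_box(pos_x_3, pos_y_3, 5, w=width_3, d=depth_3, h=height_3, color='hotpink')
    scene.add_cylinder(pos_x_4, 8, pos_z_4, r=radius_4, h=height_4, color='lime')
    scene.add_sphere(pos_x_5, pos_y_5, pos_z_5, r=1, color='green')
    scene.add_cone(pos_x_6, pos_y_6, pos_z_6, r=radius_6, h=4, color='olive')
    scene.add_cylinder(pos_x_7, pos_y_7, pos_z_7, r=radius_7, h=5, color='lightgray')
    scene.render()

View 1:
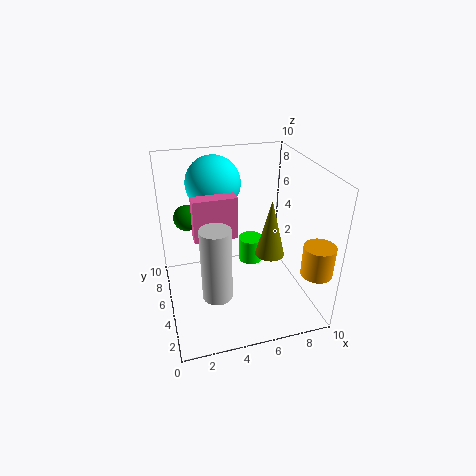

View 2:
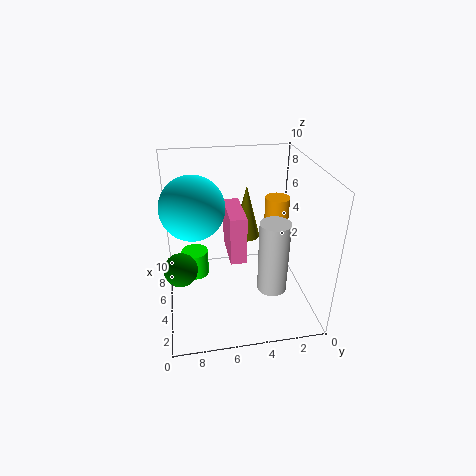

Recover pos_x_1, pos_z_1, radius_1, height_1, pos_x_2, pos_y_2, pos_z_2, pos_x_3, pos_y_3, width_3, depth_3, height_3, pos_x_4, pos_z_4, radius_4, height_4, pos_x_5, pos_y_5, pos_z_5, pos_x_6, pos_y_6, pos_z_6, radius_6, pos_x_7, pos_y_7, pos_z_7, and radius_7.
pos_x_1 = 9
pos_z_1 = 4
radius_1 = 1
height_1 = 2
pos_x_2 = 4
pos_y_2 = 8
pos_z_2 = 8
pos_x_3 = 2
pos_y_3 = 5
width_3 = 3
depth_3 = 1
height_3 = 3
pos_x_4 = 7
pos_z_4 = 1
radius_4 = 1
height_4 = 2
pos_x_5 = 2
pos_y_5 = 9
pos_z_5 = 5
pos_x_6 = 7
pos_y_6 = 4
pos_z_6 = 4
radius_6 = 1
pos_x_7 = 3
pos_y_7 = 3
pos_z_7 = 2
radius_7 = 1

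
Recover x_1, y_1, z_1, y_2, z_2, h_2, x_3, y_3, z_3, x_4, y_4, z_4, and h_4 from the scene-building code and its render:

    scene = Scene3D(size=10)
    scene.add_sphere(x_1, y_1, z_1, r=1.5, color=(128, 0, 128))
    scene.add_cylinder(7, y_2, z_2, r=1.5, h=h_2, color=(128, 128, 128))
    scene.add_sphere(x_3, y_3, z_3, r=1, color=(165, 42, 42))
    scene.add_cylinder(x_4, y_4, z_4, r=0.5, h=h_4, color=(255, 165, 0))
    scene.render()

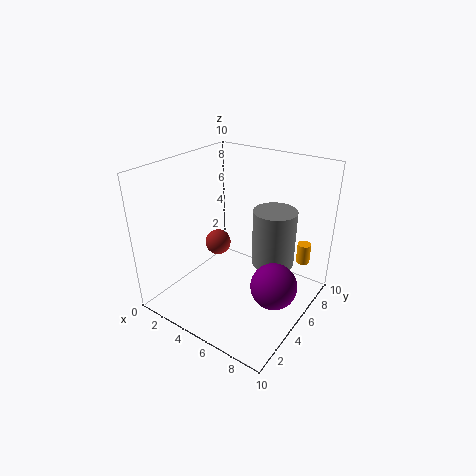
x_1 = 8.5; y_1 = 4; z_1 = 3; y_2 = 6.5; z_2 = 3; h_2 = 4; x_3 = 2; y_3 = 6.5; z_3 = 3; x_4 = 8.5; y_4 = 8.5; z_4 = 2.5; h_4 = 1.5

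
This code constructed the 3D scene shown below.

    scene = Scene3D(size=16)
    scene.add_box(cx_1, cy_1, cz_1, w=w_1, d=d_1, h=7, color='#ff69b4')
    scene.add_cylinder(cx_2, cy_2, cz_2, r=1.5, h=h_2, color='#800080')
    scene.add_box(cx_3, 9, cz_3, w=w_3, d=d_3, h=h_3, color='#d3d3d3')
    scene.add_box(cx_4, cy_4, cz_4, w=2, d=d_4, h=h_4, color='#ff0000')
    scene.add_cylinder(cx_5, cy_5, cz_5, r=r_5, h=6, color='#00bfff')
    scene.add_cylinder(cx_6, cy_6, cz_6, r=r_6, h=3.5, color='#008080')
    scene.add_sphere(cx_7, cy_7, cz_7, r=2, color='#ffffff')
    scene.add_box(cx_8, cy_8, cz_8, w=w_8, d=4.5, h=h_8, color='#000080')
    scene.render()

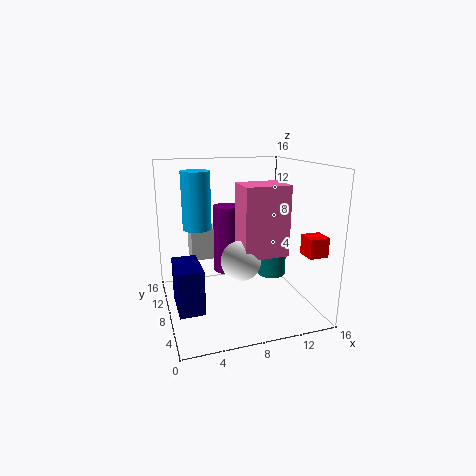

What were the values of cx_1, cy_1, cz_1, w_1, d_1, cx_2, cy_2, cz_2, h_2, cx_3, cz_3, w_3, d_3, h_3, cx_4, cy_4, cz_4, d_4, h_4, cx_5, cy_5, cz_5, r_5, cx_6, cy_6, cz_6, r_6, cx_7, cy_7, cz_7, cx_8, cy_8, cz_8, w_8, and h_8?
cx_1 = 7, cy_1 = 2.5, cz_1 = 7.5, w_1 = 4.5, d_1 = 3.5, cx_2 = 7, cy_2 = 9, cz_2 = 4, h_2 = 7.5, cx_3 = 3, cz_3 = 5.5, w_3 = 4.5, d_3 = 2.5, h_3 = 3.5, cx_4 = 13, cy_4 = 1, cz_4 = 7.5, d_4 = 2, h_4 = 2, cx_5 = 3.5, cy_5 = 8, cz_5 = 9.5, r_5 = 1.5, cx_6 = 11, cy_6 = 5.5, cz_6 = 4.5, r_6 = 1.5, cx_7 = 7, cy_7 = 4, cz_7 = 7, cx_8 = 0.5, cy_8 = 2.5, cz_8 = 2.5, w_8 = 2.5, h_8 = 4.5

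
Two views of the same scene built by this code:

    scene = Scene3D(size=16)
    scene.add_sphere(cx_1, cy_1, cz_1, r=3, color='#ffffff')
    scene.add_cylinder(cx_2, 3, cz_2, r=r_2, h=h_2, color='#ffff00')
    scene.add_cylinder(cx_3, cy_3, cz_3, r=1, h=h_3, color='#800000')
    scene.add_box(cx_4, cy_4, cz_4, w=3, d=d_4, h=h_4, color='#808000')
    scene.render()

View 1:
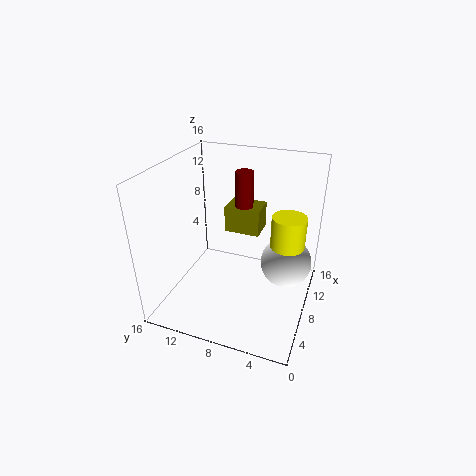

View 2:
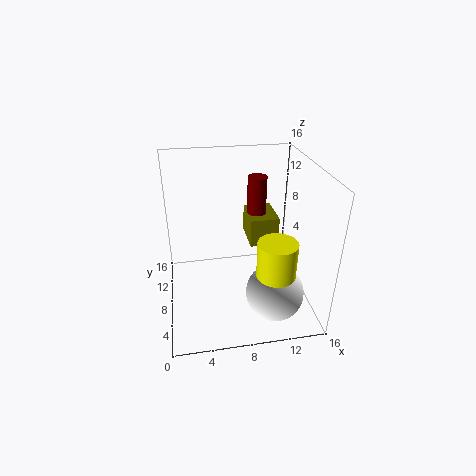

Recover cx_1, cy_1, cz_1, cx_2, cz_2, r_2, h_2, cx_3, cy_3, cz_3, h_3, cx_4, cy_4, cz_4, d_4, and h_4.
cx_1 = 11, cy_1 = 3, cz_1 = 4, cx_2 = 11, cz_2 = 4, r_2 = 2, h_2 = 6, cx_3 = 10, cy_3 = 8, cz_3 = 11, h_3 = 4, cx_4 = 9, cy_4 = 6, cz_4 = 8, d_4 = 4, h_4 = 3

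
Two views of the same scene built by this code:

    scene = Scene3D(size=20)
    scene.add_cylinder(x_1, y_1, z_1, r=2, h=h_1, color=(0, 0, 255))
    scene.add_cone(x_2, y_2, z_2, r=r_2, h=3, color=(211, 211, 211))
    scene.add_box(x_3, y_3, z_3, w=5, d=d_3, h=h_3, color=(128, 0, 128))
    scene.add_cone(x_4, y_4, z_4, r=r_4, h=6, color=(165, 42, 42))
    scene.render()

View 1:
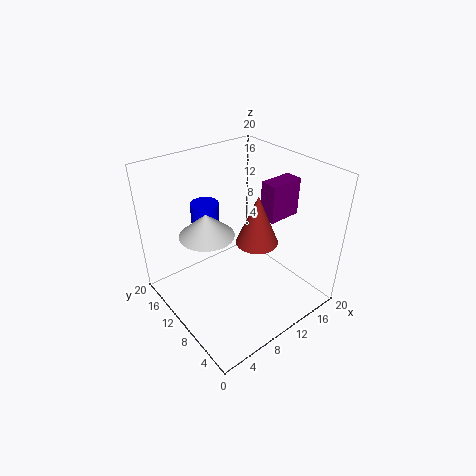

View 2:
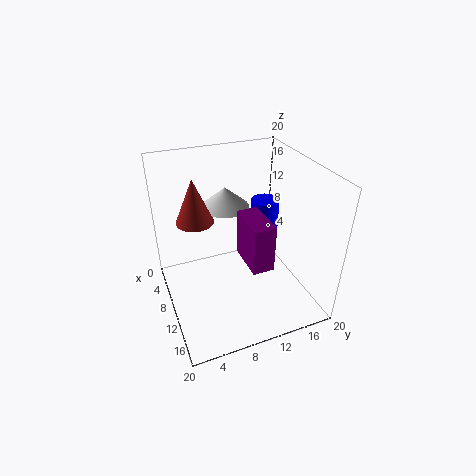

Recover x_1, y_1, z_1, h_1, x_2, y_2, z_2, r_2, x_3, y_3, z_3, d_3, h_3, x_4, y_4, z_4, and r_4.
x_1 = 8
y_1 = 15
z_1 = 9
h_1 = 5
x_2 = 5
y_2 = 10
z_2 = 12.5
r_2 = 3.5
x_3 = 14.5
y_3 = 8
z_3 = 11.5
d_3 = 2.5
h_3 = 5.5
x_4 = 8.5
y_4 = 4.5
z_4 = 13
r_4 = 2.5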